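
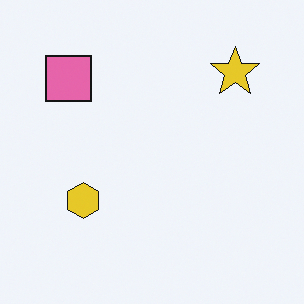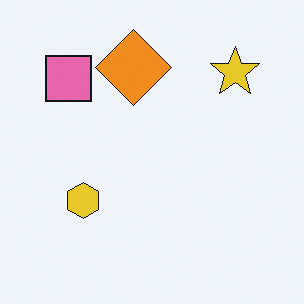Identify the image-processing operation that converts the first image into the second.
Overlaid with an additional orange diamond.

An orange diamond appears in the second image that is absent from the first.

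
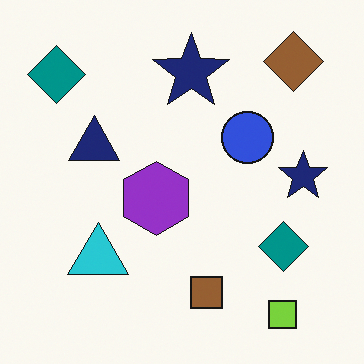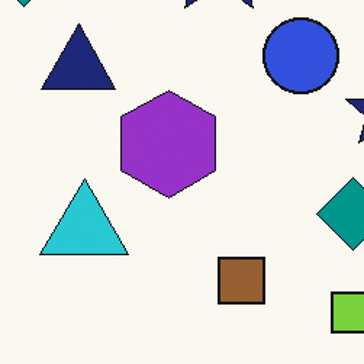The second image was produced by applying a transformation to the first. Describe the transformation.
The transformation is: cropped slightly and scaled back up.

The visible shapes are larger and the field of view is narrower; shapes near the original edges may be partly or wholly outside the frame — a crop-and-rescale.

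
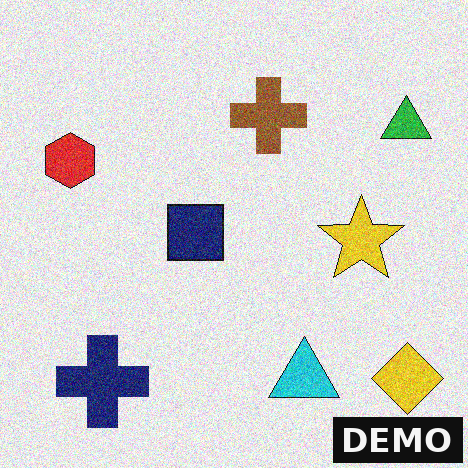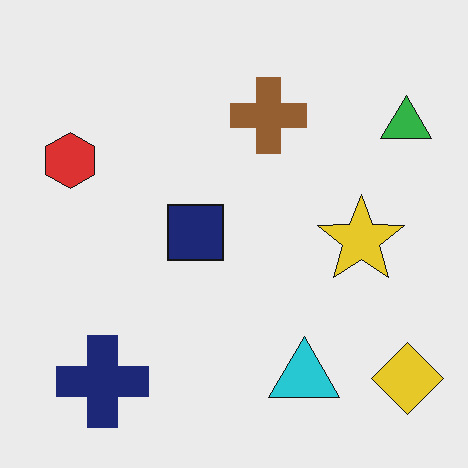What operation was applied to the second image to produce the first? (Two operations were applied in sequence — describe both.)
The transformation is: degraded with visible gaussian noise, then watermarked with the text "DEMO" in the lower-right corner.

Random speckle covers the whole image, including the flat background. A dark label reading "DEMO" appears in the lower-right corner.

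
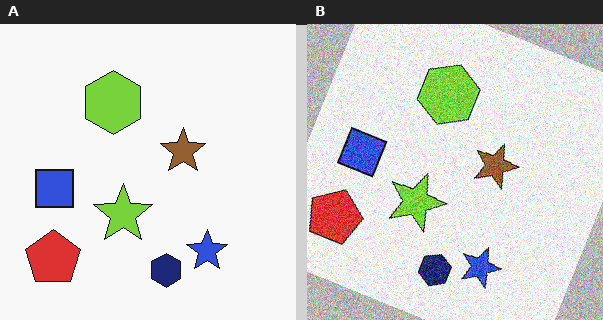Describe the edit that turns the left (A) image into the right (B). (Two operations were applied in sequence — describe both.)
The transformation is: rotated clockwise by a moderate amount, then degraded with a thick layer of grain.

Every shape is tilted by the same angle and the image corners show triangular fill wedges — a whole-image rotation by a non-right angle. Random speckle covers the whole image, including the flat background.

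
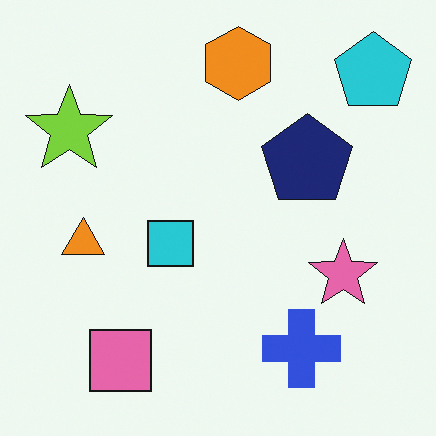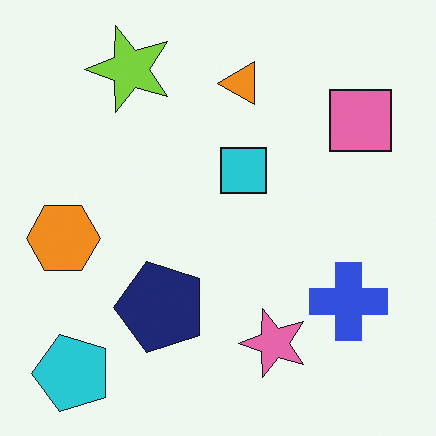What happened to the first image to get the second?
The image was transposed (reflected across the top-left ↔ bottom-right diagonal).

Shapes have swapped their row and column positions — what was in the top-right is now in the bottom-left — a diagonal reflection.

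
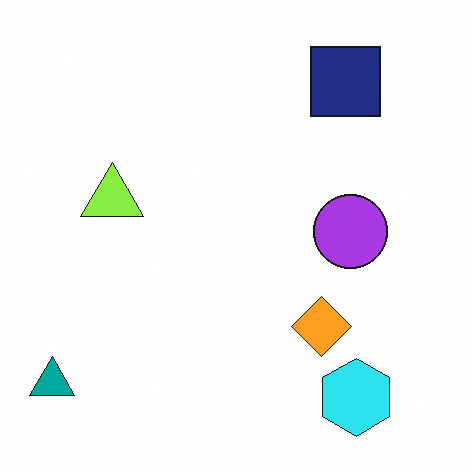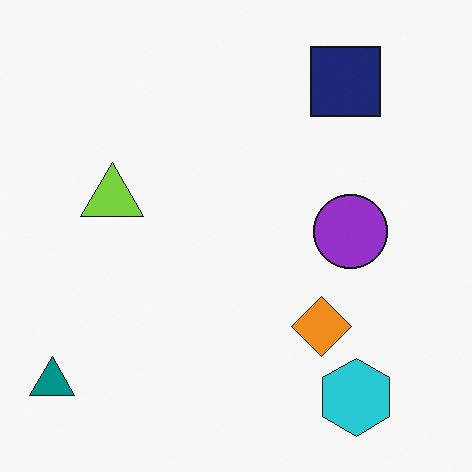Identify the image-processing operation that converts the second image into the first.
Slightly brightened.

Every pixel — background and shapes alike — is uniformly brightened.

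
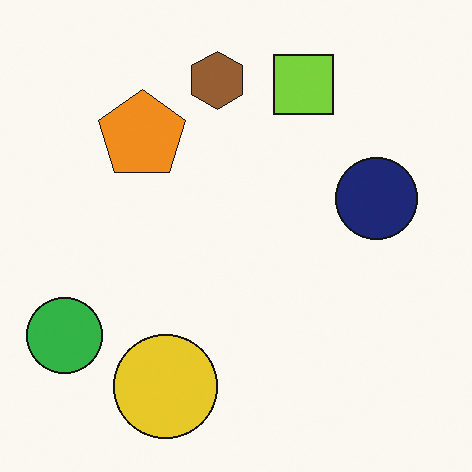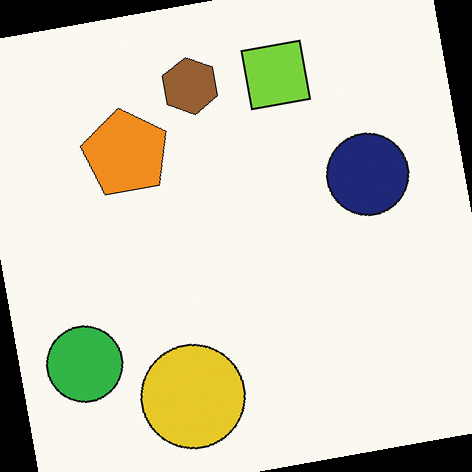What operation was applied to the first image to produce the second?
It was rotated counter-clockwise by a few degrees.

Every shape is tilted by the same angle and the image corners show triangular fill wedges — a whole-image rotation by a non-right angle.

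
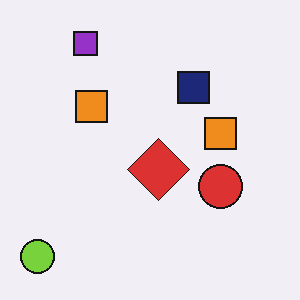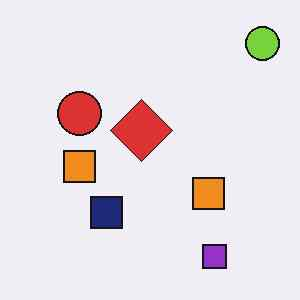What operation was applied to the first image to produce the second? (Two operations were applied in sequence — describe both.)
The image was rotated 180°, then JPEG-compressed with visible artifacts.

The lime circle sits in the bottom-left of the first image and the top-right of the second — consistent with a whole-image 180° rotation. Blocky 8×8 compression artifacts appear around shape edges and the flat background shows ringing — characteristic JPEG degradation.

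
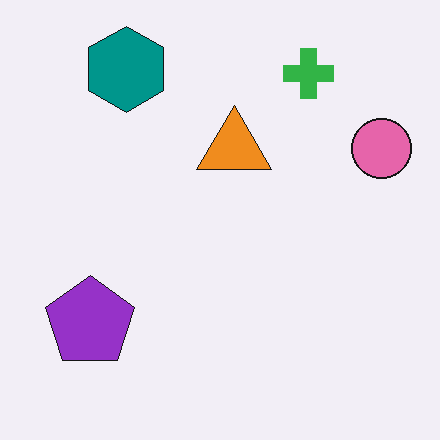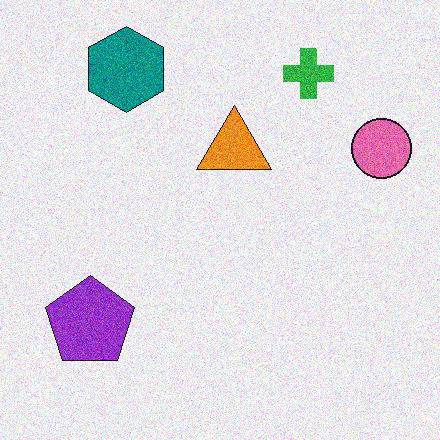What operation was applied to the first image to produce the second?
This is the original image degraded with visible gaussian noise.

Random speckle covers the whole image, including the flat background.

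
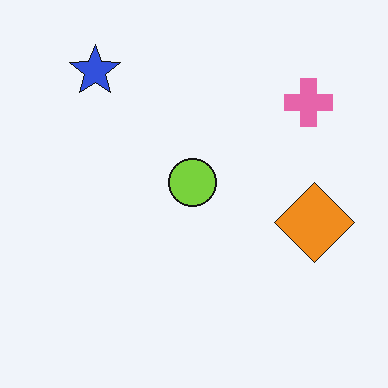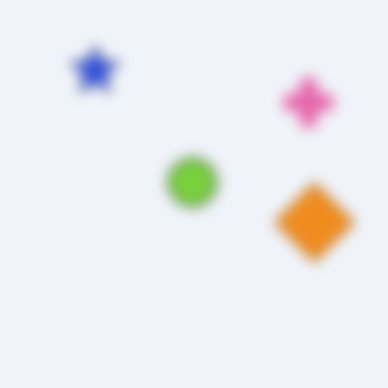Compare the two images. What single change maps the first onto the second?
The transformation is: heavily blurred.

Shape edges and outlines are uniformly softened across the whole image.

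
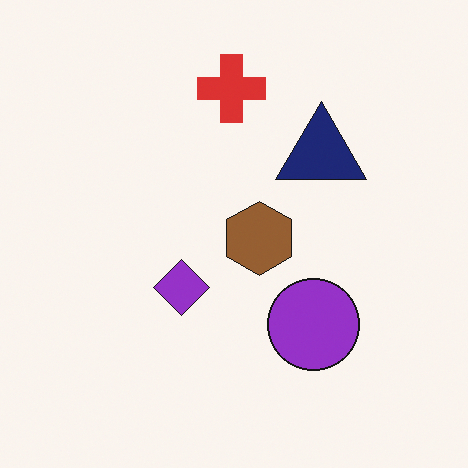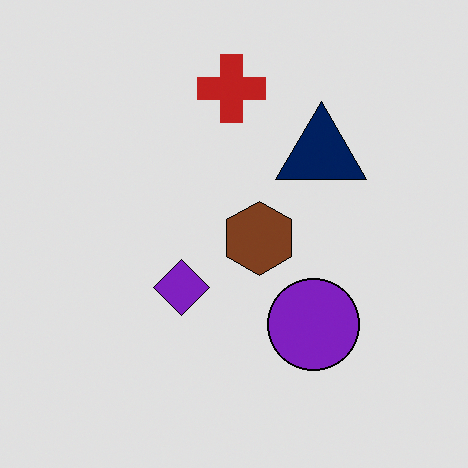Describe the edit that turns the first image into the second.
Moderately posterized.

Each flat color has snapped to a coarser quantized level — most visibly, the near-white background has dropped to a flat grey.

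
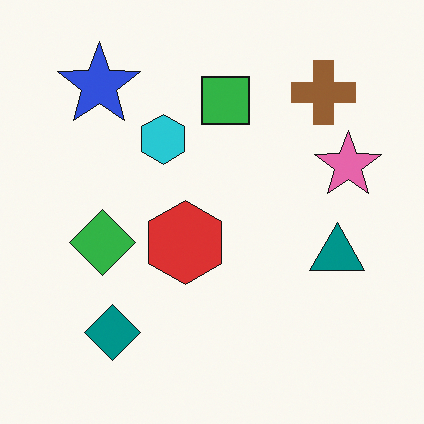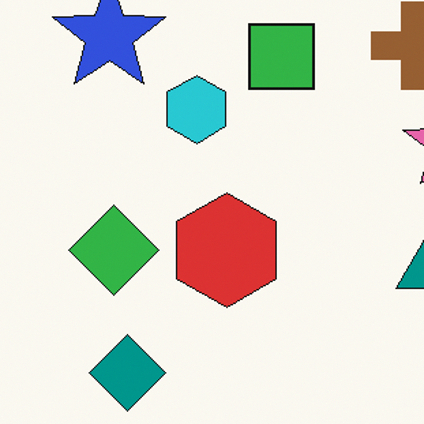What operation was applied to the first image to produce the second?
Cropped slightly and scaled back up.

The visible shapes are larger and the field of view is narrower; shapes near the original edges may be partly or wholly outside the frame — a crop-and-rescale.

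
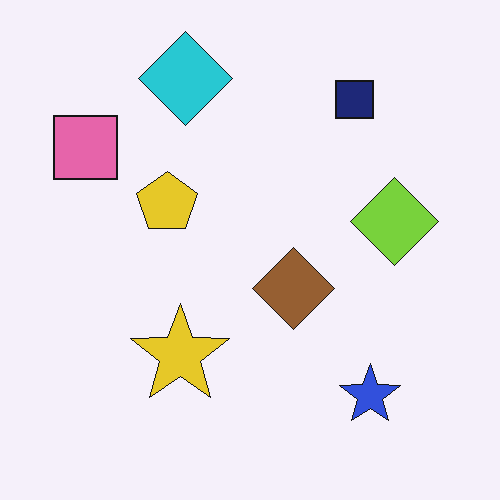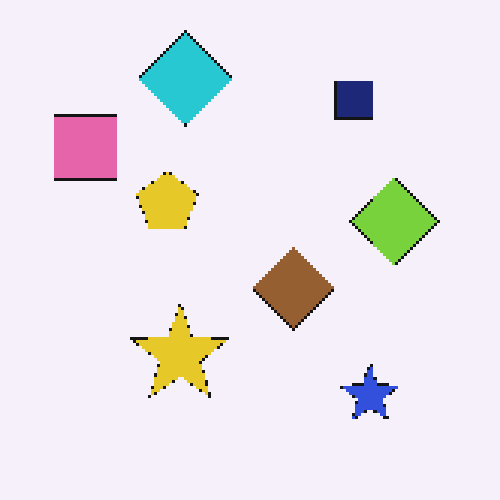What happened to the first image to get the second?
The second image is the first lightly pixelated (a mild mosaic effect).

Shapes are reduced to large square blocks; fine edges and outlines are lost — a downscale-then-upscale (mosaic) effect.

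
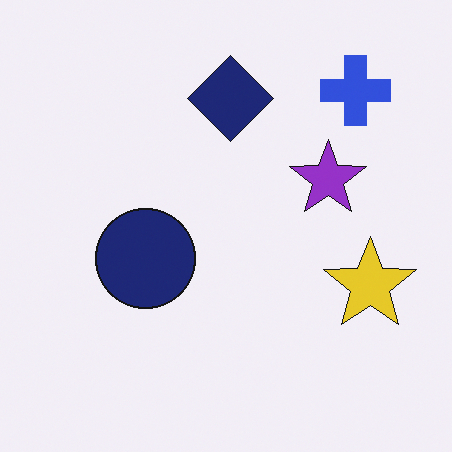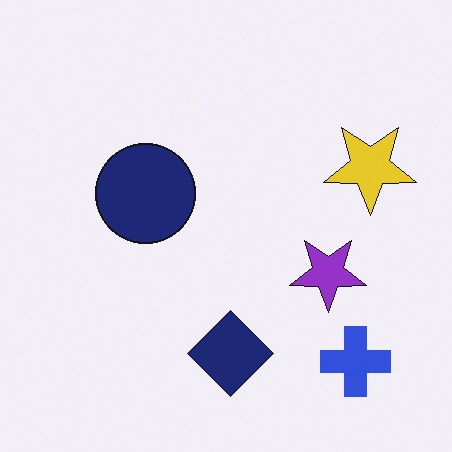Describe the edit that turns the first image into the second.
This is the original image flipped vertically (top ↔ bottom).

The blue cross is in the top-right of the first image and the bottom-right of the second — shapes on opposite sides of the horizontal midline have swapped in a mirror flip.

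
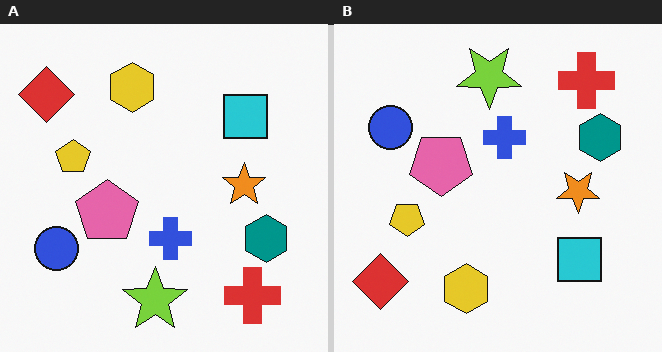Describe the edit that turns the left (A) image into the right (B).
The right (B) image is the left (A) flipped vertically (top ↔ bottom).

The lime star is in the bottom of the left (A) image and the top of the right (B) — shapes on opposite sides of the horizontal midline have swapped in a mirror flip.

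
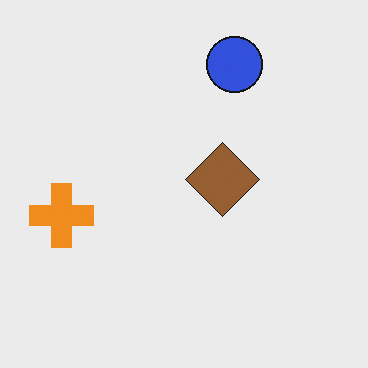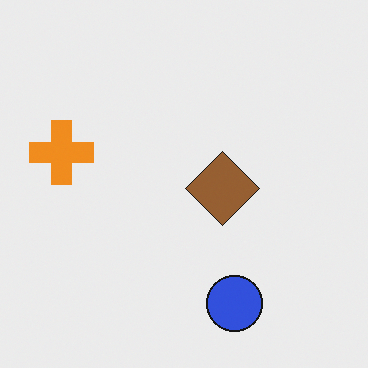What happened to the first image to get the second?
The image was flipped vertically (top ↔ bottom).

The blue circle is in the top of the first image and the bottom of the second — shapes on opposite sides of the horizontal midline have swapped in a mirror flip.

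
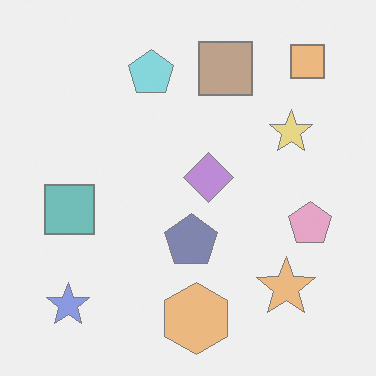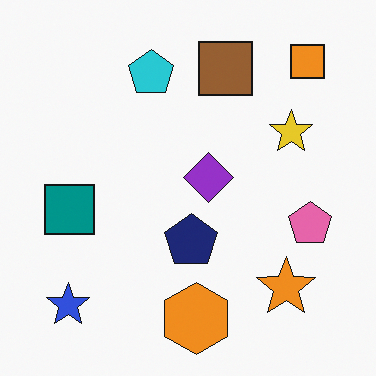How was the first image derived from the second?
It was washed out (contrast reduced).

Tones are pushed toward mid-grey across the whole image — a global contrast change.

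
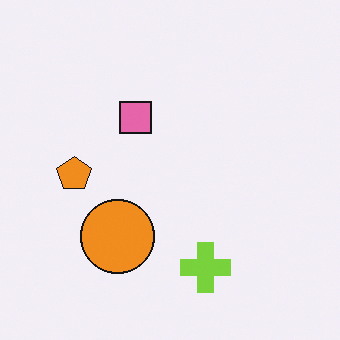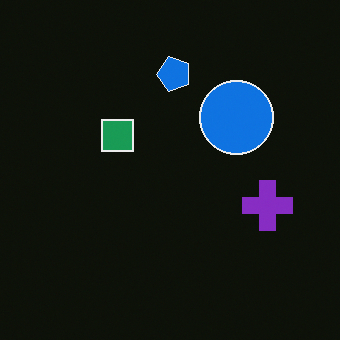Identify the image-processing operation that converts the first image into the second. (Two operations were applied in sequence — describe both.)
The image was color-inverted (negative), then transposed (reflected across the top-left ↔ bottom-right diagonal).

The light background has become dark and every shape's color is its complement — a photographic negative. Shapes have swapped their row and column positions — what was in the top-right is now in the bottom-left — a diagonal reflection.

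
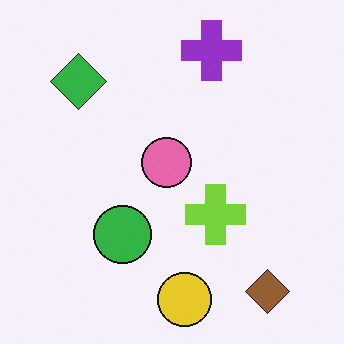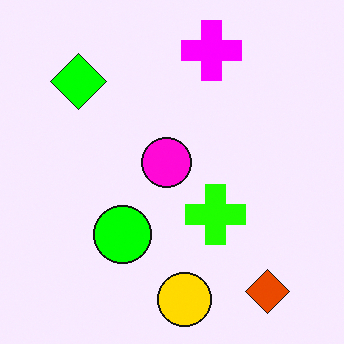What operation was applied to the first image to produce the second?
The transformation is: made much more vivid (saturation change).

All colors are more vivid — a global saturation change.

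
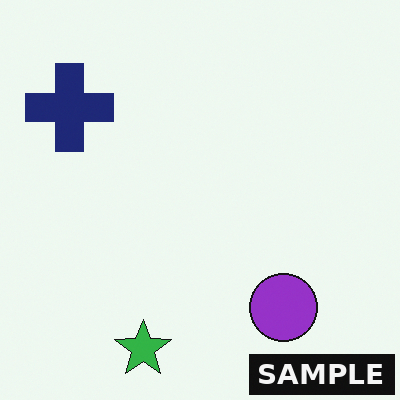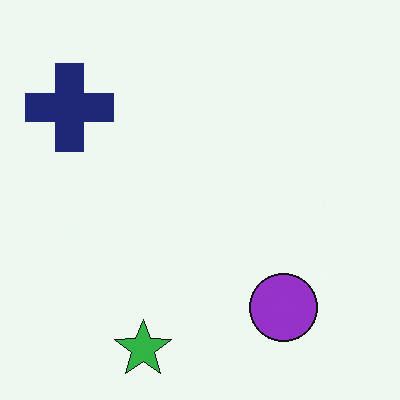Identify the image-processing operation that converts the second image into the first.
It was watermarked with the text "SAMPLE" in the lower-right corner.

A dark label reading "SAMPLE" appears in the lower-right corner.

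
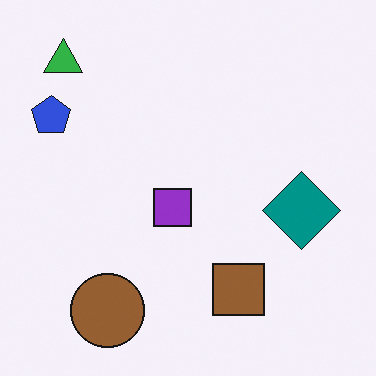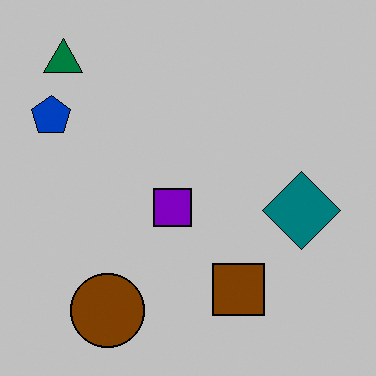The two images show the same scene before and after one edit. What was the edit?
The second image is the first aggressively posterized.

Each flat color has snapped to a coarser quantized level — most visibly, the near-white background has dropped to a flat grey.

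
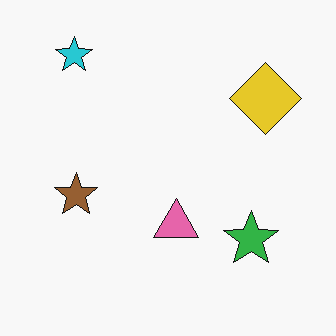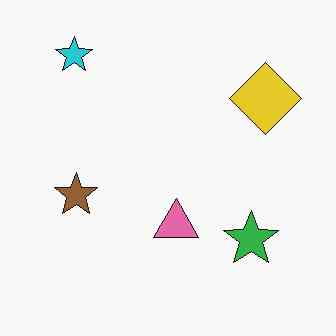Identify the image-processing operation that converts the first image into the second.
The second image is the first JPEG-compressed with visible artifacts.

Blocky 8×8 compression artifacts appear around shape edges and the flat background shows ringing — characteristic JPEG degradation.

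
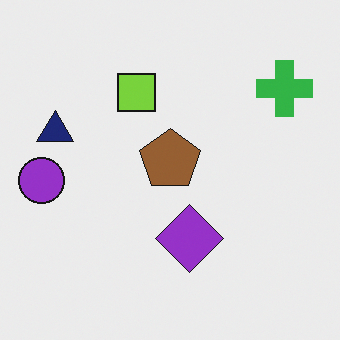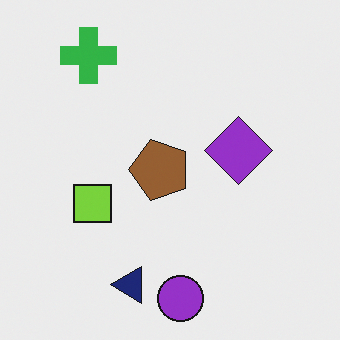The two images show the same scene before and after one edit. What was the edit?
This is the original image rotated 90° counter-clockwise.

The green cross sits in the top-right of the first image and the top-left of the second — consistent with a whole-image 90° counter-clockwise rotation.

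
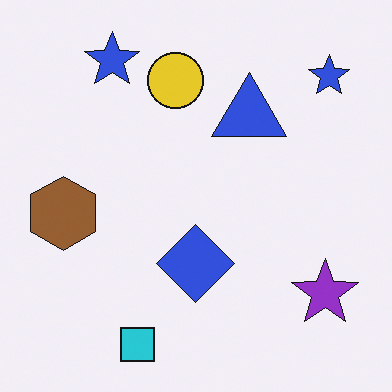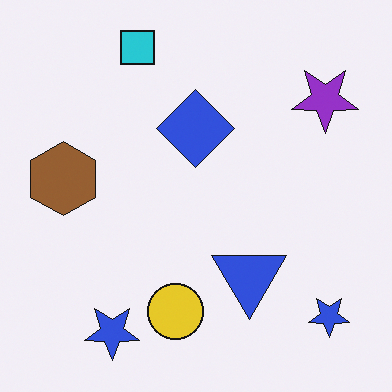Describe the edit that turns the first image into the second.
Flipped vertically (top ↔ bottom).

The cyan square is in the bottom of the first image and the top of the second — shapes on opposite sides of the horizontal midline have swapped in a mirror flip.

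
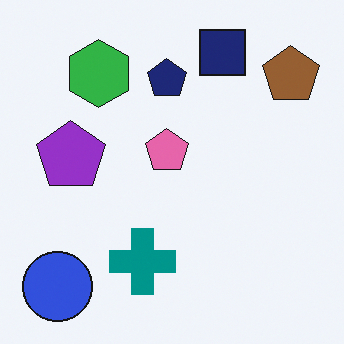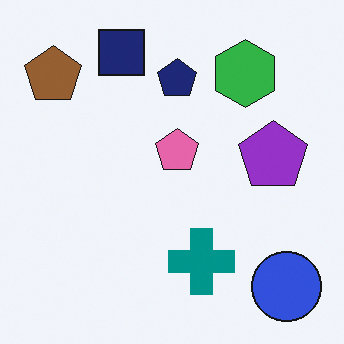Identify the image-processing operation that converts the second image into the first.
Flipped horizontally (left ↔ right).

The brown pentagon is in the top-left of the second image and the top-right of the first — shapes on opposite sides of the vertical midline have swapped in a mirror flip.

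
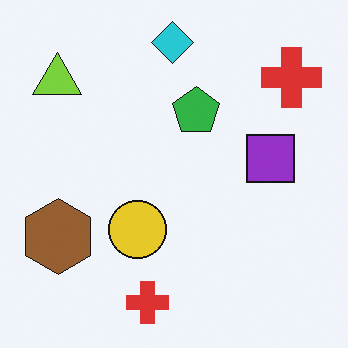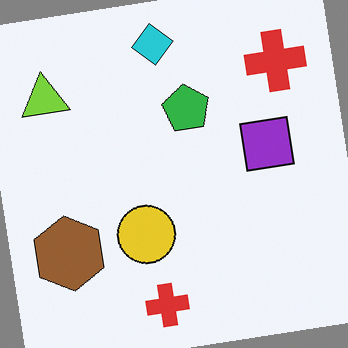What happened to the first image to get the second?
The transformation is: rotated counter-clockwise by a slight angle.

Every shape is tilted by the same angle and the image corners show triangular fill wedges — a whole-image rotation by a non-right angle.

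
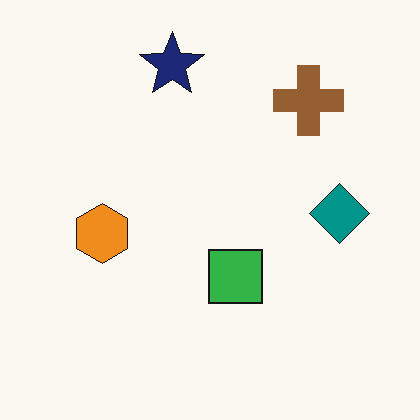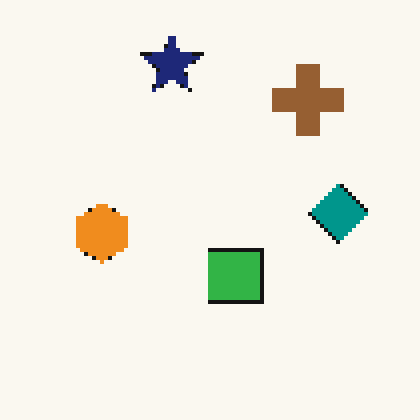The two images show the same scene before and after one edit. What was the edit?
It was mildly pixelated.

Shapes are reduced to large square blocks; fine edges and outlines are lost — a downscale-then-upscale (mosaic) effect.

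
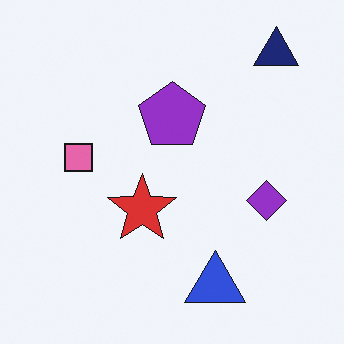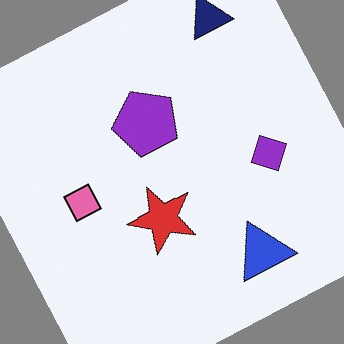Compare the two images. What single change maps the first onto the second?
The transformation is: rotated counter-clockwise by a clearly visible amount.

Every shape is tilted by the same angle and the image corners show triangular fill wedges — a whole-image rotation by a non-right angle.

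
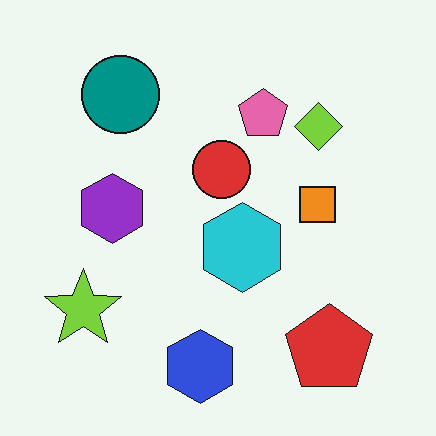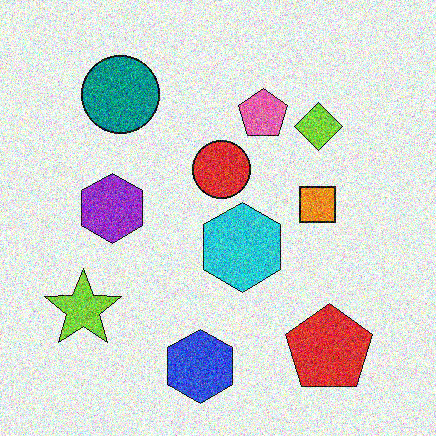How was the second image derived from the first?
Degraded with heavy additive noise.

Random speckle covers the whole image, including the flat background.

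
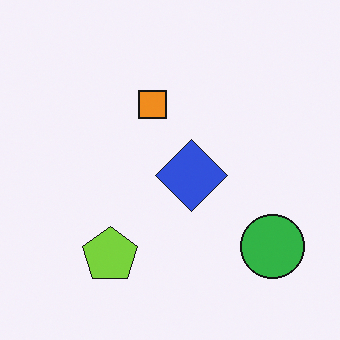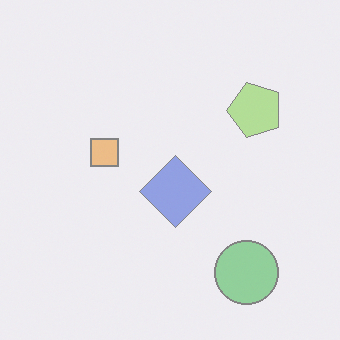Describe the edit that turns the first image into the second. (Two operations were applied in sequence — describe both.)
Transposed (reflected across the top-left ↔ bottom-right diagonal), then given much lower contrast.

Shapes have swapped their row and column positions — what was in the top-right is now in the bottom-left — a diagonal reflection. Tones are pushed toward mid-grey across the whole image — a global contrast change.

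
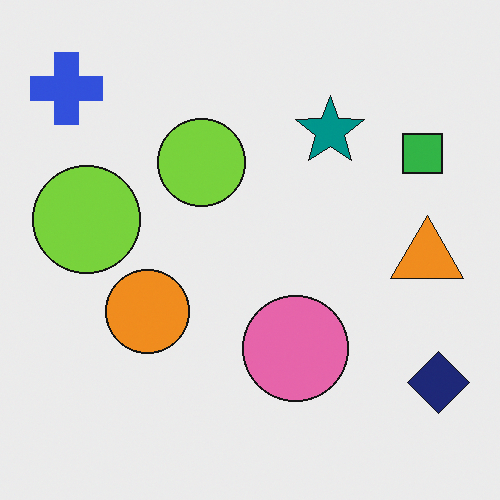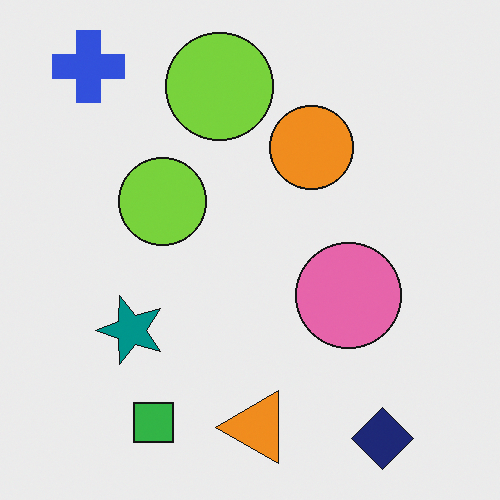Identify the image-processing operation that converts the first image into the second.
The second image is the first transposed (reflected across the top-left ↔ bottom-right diagonal).

Shapes have swapped their row and column positions — what was in the top-right is now in the bottom-left — a diagonal reflection.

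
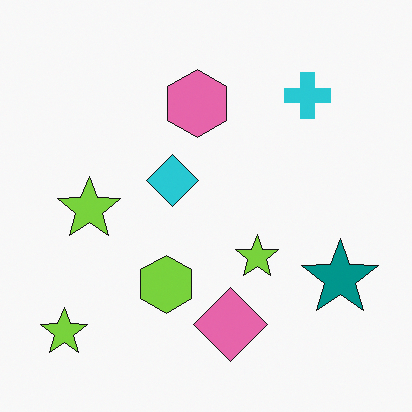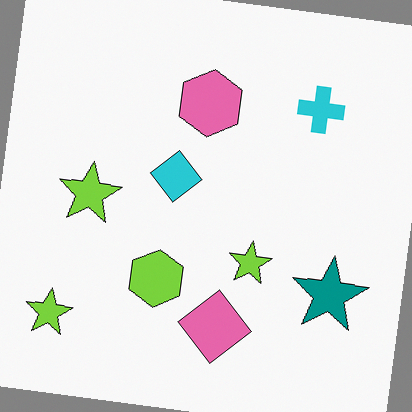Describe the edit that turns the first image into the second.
Rotated clockwise by a slight angle.

Every shape is tilted by the same angle and the image corners show triangular fill wedges — a whole-image rotation by a non-right angle.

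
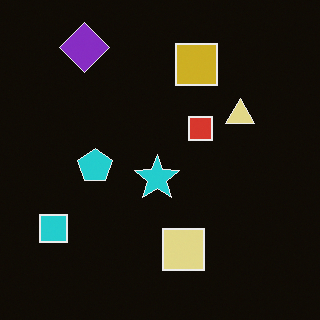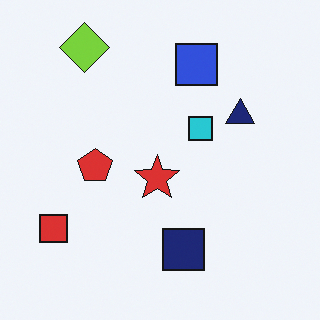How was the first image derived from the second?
The image was color-inverted (negative).

The light background has become dark and every shape's color is its complement — a photographic negative.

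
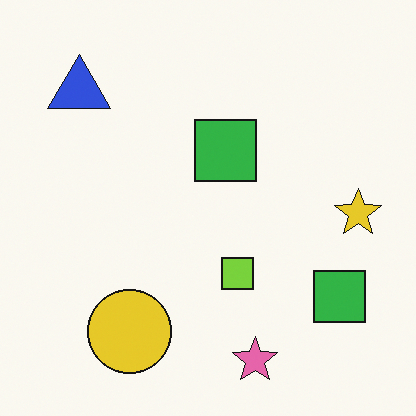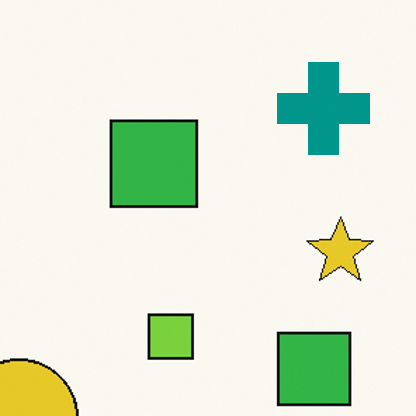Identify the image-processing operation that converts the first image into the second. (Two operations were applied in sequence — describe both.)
Cropped to a modestly smaller region and rescaled, then overlaid with an additional teal cross.

The visible shapes are larger and the field of view is narrower; shapes near the original edges may be partly or wholly outside the frame — a crop-and-rescale. A teal cross appears in the second image that is absent from the first.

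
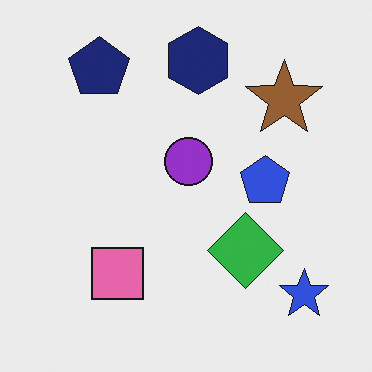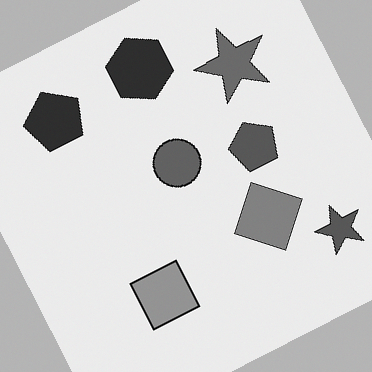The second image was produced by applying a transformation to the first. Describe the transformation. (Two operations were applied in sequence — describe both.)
It was rotated counter-clockwise by a clearly visible amount, then converted to grayscale.

Every shape is tilted by the same angle and the image corners show triangular fill wedges — a whole-image rotation by a non-right angle. All color is removed — every shape is now a shade of grey.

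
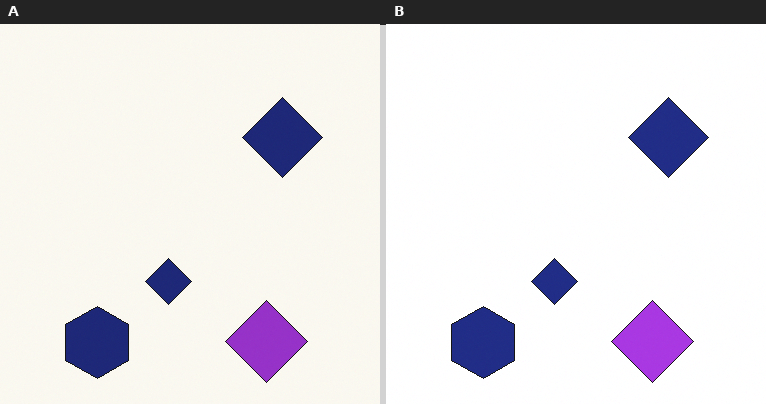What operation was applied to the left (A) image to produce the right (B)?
The image was slightly brightened.

Every pixel — background and shapes alike — is uniformly brightened.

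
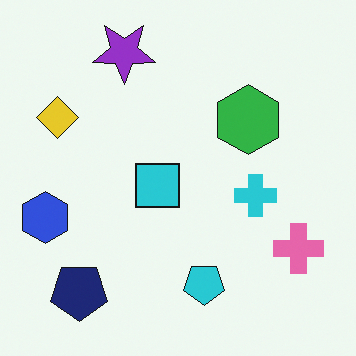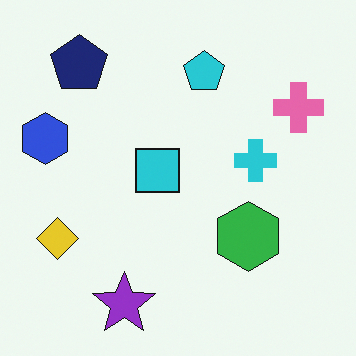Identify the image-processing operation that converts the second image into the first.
The transformation is: flipped vertically (top ↔ bottom).

The purple star is in the bottom of the second image and the top of the first — shapes on opposite sides of the horizontal midline have swapped in a mirror flip.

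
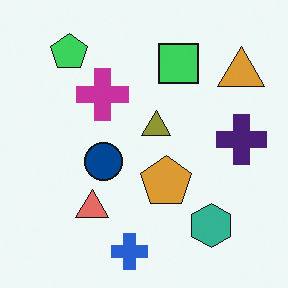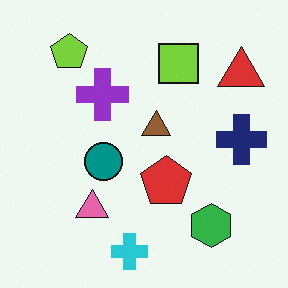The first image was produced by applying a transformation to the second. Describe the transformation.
The image was hue-shifted slightly.

Every shape's color has rotated by the same amount around the hue wheel — a uniform hue shift.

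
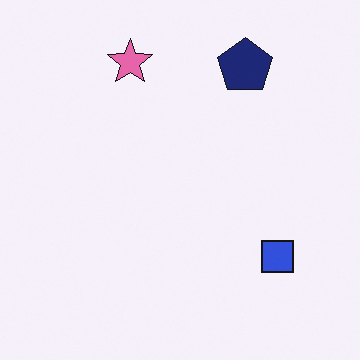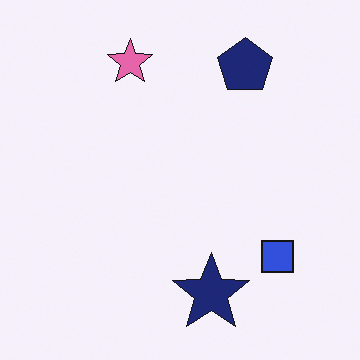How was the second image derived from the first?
Overlaid with an additional navy star.

A navy star appears in the second image that is absent from the first.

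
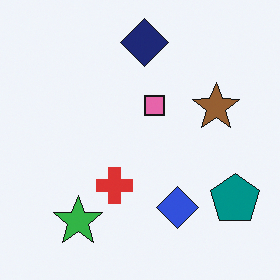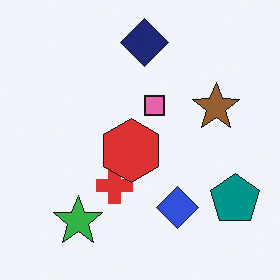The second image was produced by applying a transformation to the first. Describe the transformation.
It was overlaid with an additional red hexagon.

A red hexagon appears in the second image that is absent from the first.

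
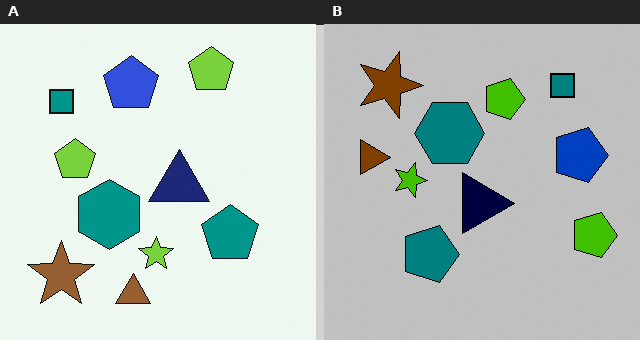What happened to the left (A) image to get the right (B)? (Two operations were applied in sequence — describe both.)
The image was aggressively posterized, then rotated 90° clockwise.

Each flat color has snapped to a coarser quantized level — most visibly, the near-white background has dropped to a flat grey. The brown star sits in the bottom-left of the left (A) image and the top-left of the right (B) — consistent with a whole-image 90° clockwise rotation.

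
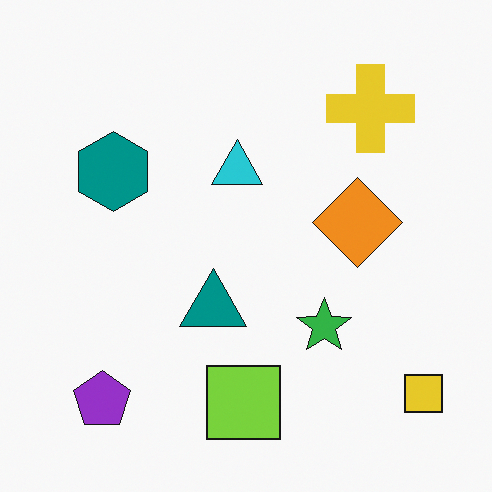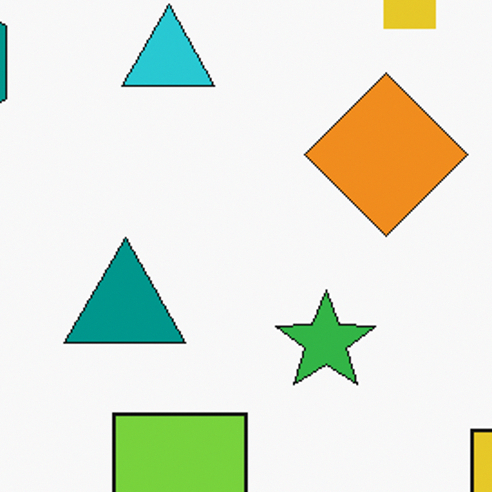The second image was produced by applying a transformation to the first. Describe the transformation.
The transformation is: cropped tightly and scaled back up.

The visible shapes are larger and the field of view is narrower; shapes near the original edges may be partly or wholly outside the frame — a crop-and-rescale.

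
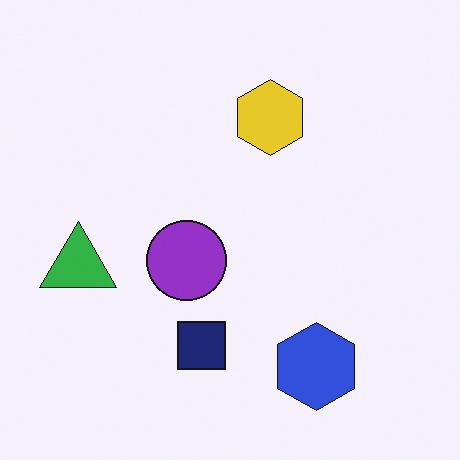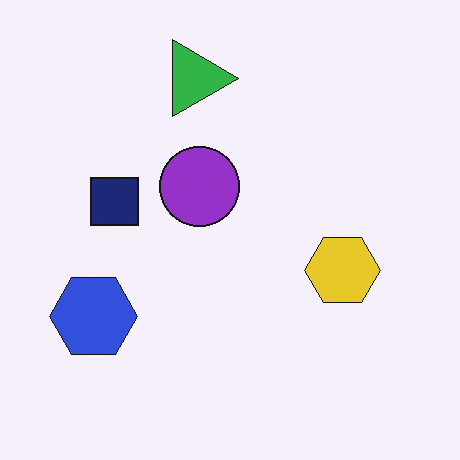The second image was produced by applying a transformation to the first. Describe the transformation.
Rotated 90° clockwise.

The blue hexagon sits in the bottom-right of the first image and the bottom-left of the second — consistent with a whole-image 90° clockwise rotation.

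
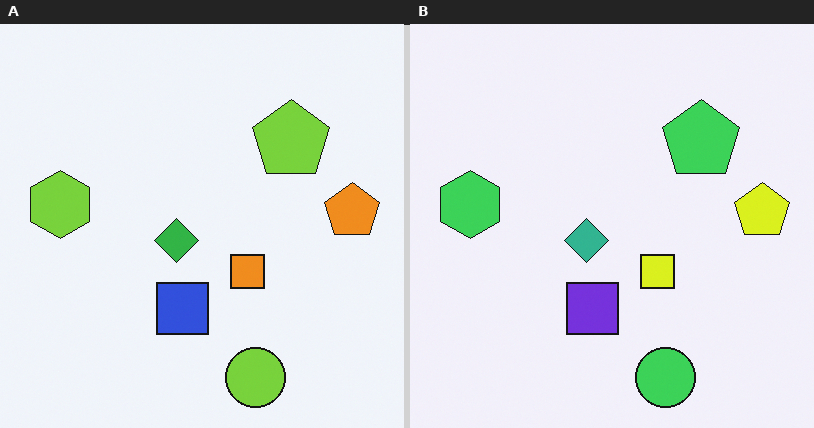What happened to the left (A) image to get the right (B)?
It was hue-shifted slightly.

Every shape's color has rotated by the same amount around the hue wheel — a uniform hue shift.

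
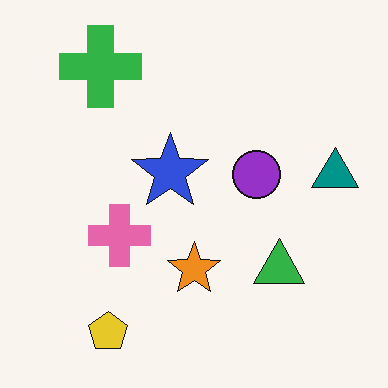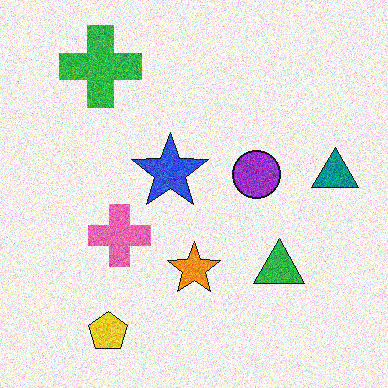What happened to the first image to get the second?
The image was degraded with moderate additive noise.

Random speckle covers the whole image, including the flat background.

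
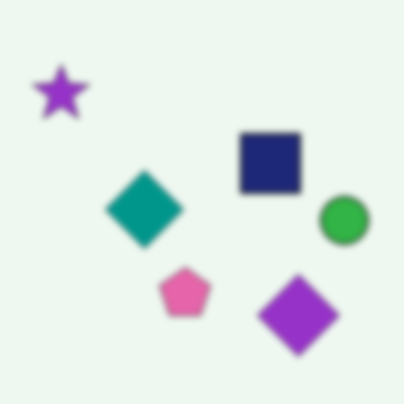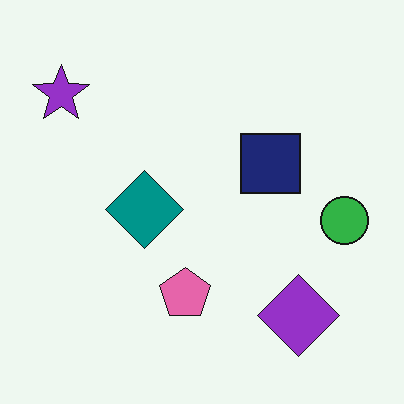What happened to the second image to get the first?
It was moderately blurred.

Shape edges and outlines are uniformly softened across the whole image.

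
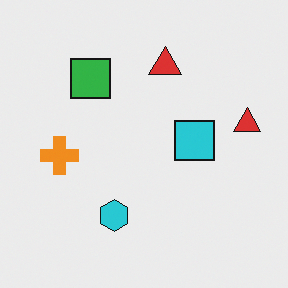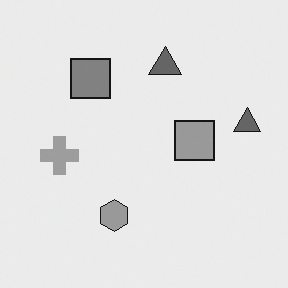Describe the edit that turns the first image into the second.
This is the original image converted to grayscale.

All color is removed — every shape is now a shade of grey.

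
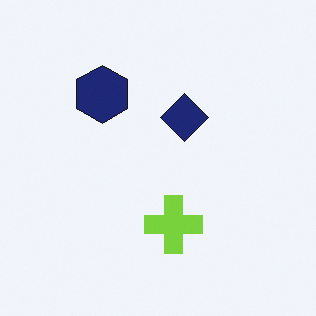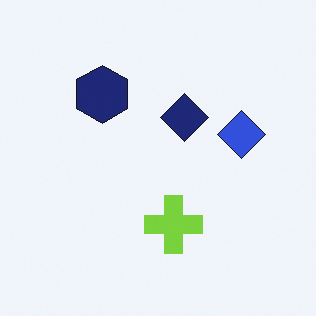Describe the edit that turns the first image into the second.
The second image is the first overlaid with an additional blue diamond.

A blue diamond appears in the second image that is absent from the first.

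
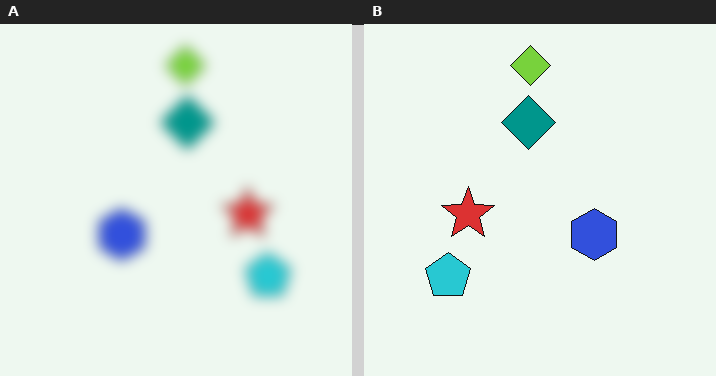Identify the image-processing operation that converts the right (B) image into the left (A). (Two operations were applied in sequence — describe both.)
This is the original image flipped horizontally (left ↔ right), then heavily blurred.

The cyan pentagon is in the bottom-left of the right (B) image and the bottom-right of the left (A) — shapes on opposite sides of the vertical midline have swapped in a mirror flip. Shape edges and outlines are uniformly softened across the whole image.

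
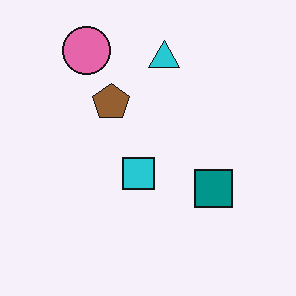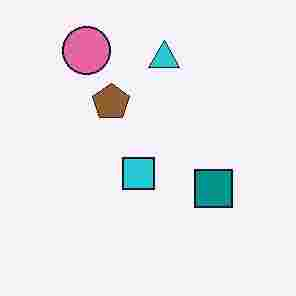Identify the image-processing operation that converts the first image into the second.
The image was degraded with heavy JPEG compression.

Blocky 8×8 compression artifacts appear around shape edges and the flat background shows ringing — characteristic JPEG degradation.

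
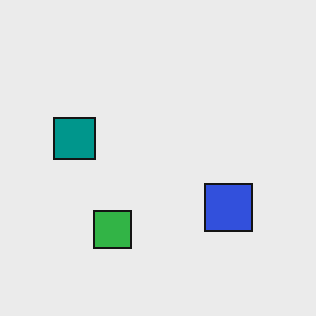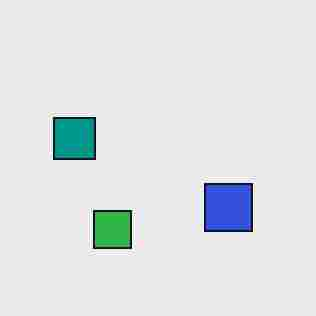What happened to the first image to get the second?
This is the original image degraded with heavy JPEG compression.

Blocky 8×8 compression artifacts appear around shape edges and the flat background shows ringing — characteristic JPEG degradation.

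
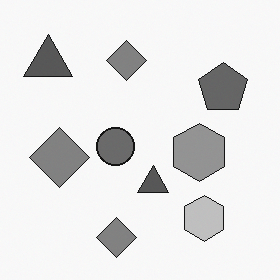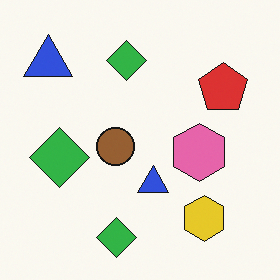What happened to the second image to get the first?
The transformation is: converted to grayscale.

All color is removed — every shape is now a shade of grey.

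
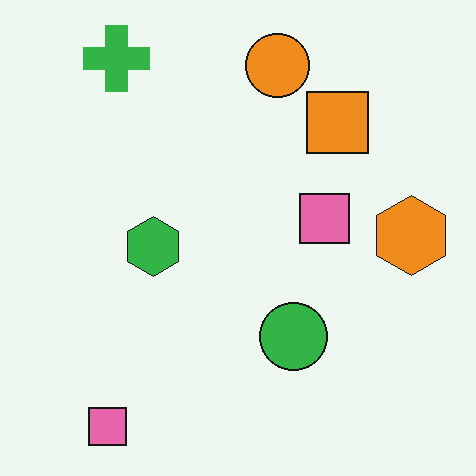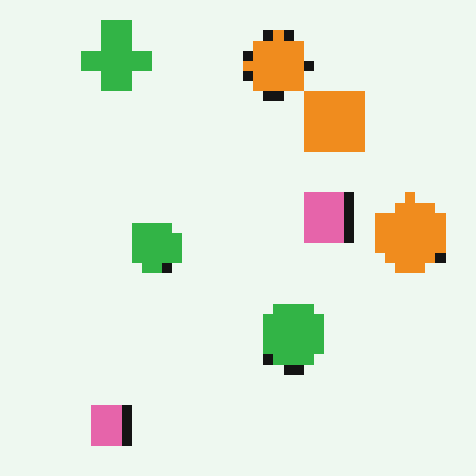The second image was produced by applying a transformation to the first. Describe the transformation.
It was coarsely pixelated.

Shapes are reduced to large square blocks; fine edges and outlines are lost — a downscale-then-upscale (mosaic) effect.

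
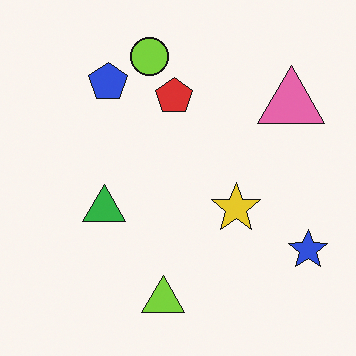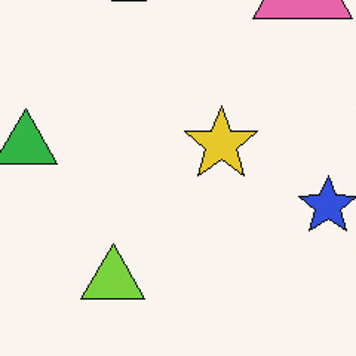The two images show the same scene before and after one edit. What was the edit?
The image was cropped slightly and scaled back up.

The visible shapes are larger and the field of view is narrower; shapes near the original edges may be partly or wholly outside the frame — a crop-and-rescale.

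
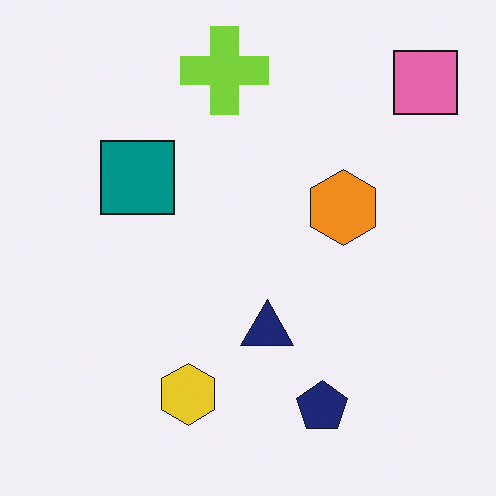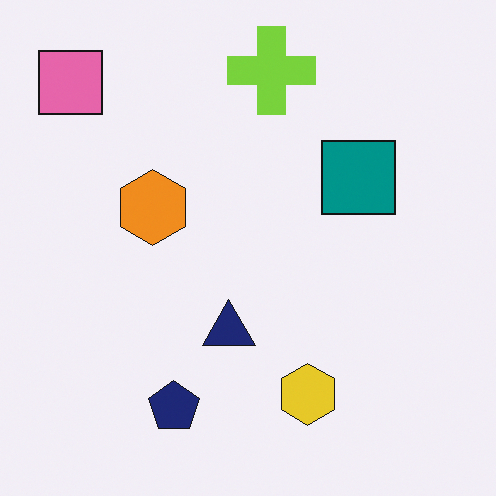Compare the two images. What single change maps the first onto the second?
The transformation is: flipped horizontally (left ↔ right).

The pink square is in the top-right of the first image and the top-left of the second — shapes on opposite sides of the vertical midline have swapped in a mirror flip.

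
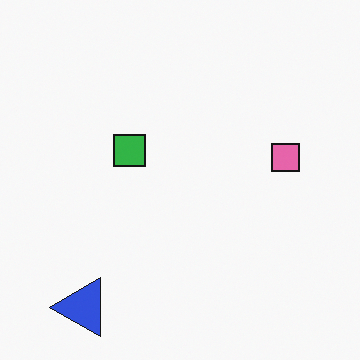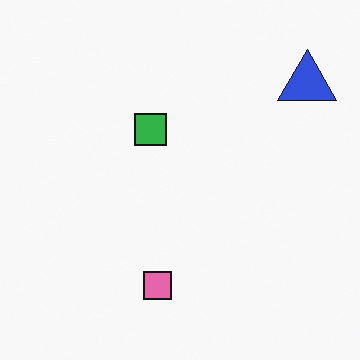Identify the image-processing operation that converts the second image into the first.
The first image is the second transposed (reflected across the top-left ↔ bottom-right diagonal).

Shapes have swapped their row and column positions — what was in the top-right is now in the bottom-left — a diagonal reflection.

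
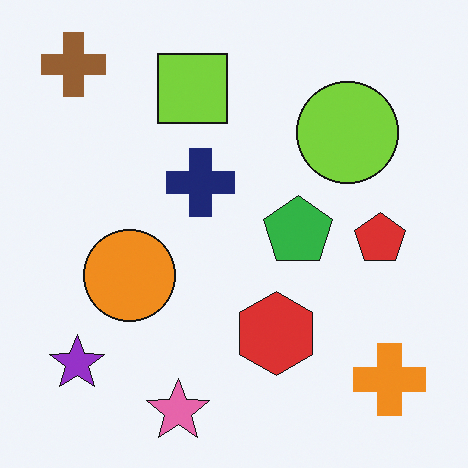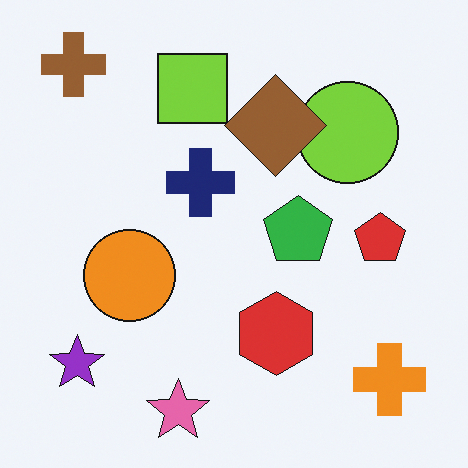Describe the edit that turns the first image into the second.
The image was overlaid with an additional brown diamond.

A brown diamond appears in the second image that is absent from the first.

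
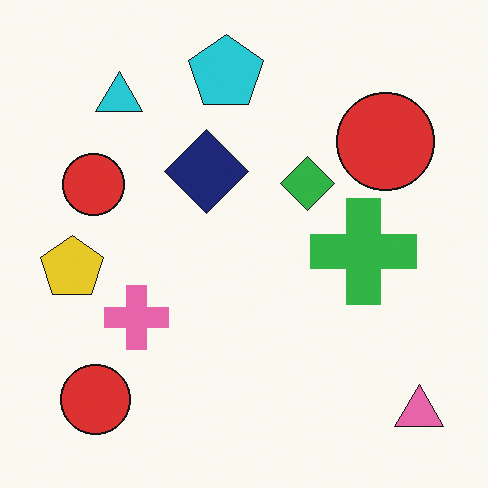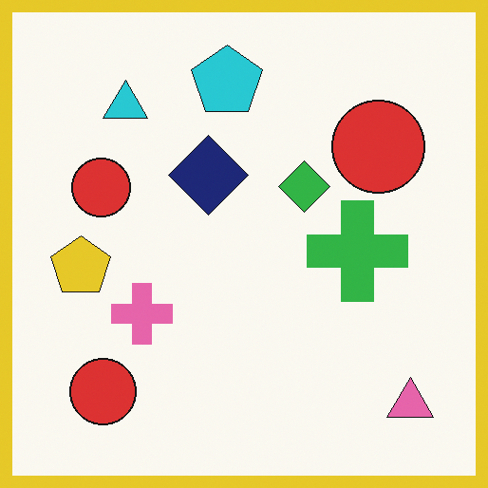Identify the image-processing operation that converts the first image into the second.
This is the original image framed with a yellow border.

A solid yellow frame runs around the edge of the second image, with the content slightly shrunk inside it.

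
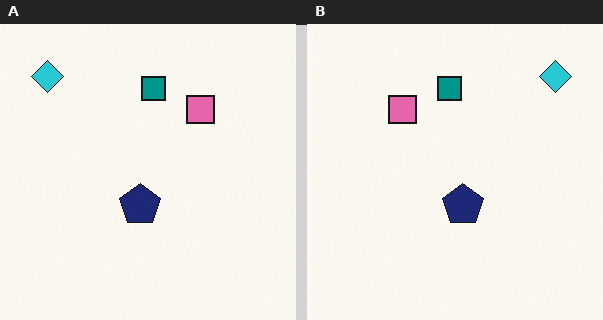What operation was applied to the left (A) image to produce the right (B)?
The image was flipped horizontally (left ↔ right).

The cyan diamond is in the top-left of the left (A) image and the top-right of the right (B) — shapes on opposite sides of the vertical midline have swapped in a mirror flip.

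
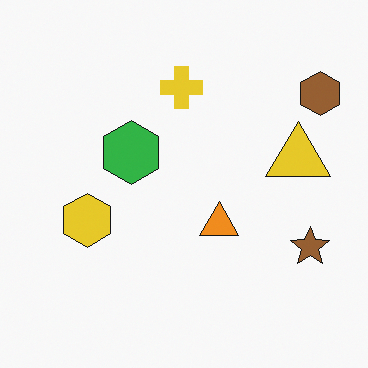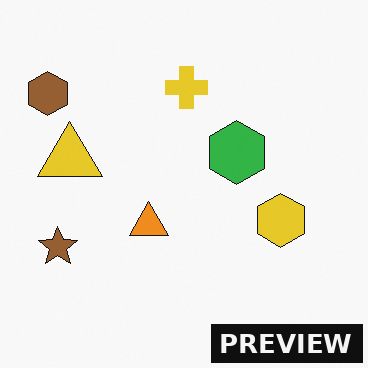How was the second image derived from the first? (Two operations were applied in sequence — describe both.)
It was flipped horizontally (left ↔ right), then watermarked with the text "PREVIEW" in the lower-right corner.

The brown hexagon is in the top-right of the first image and the top-left of the second — shapes on opposite sides of the vertical midline have swapped in a mirror flip. A dark label reading "PREVIEW" appears in the lower-right corner.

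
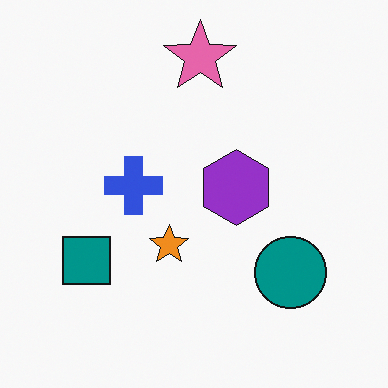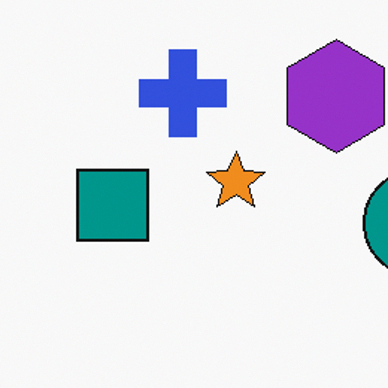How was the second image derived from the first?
The second image is the first cropped to a modestly smaller region and rescaled.

The visible shapes are larger and the field of view is narrower; shapes near the original edges may be partly or wholly outside the frame — a crop-and-rescale.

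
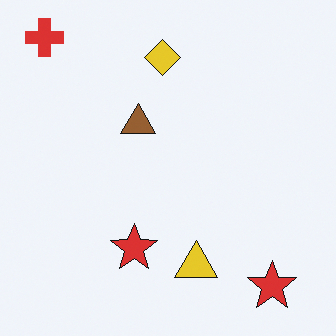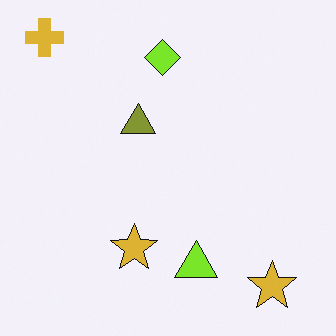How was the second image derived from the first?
The transformation is: hue-shifted by a small amount.

Every shape's color has rotated by the same amount around the hue wheel — a uniform hue shift.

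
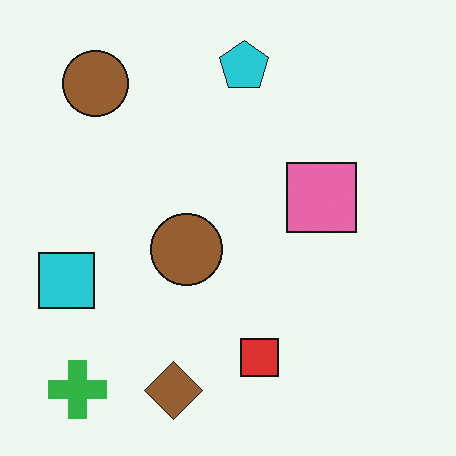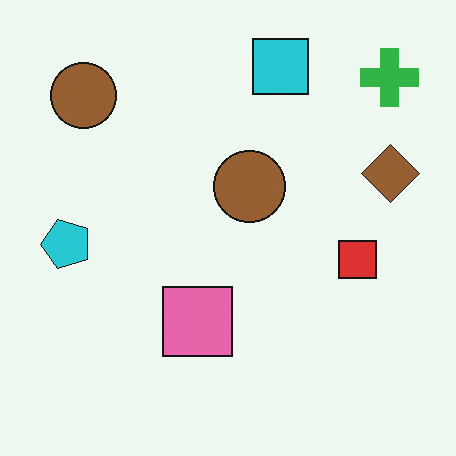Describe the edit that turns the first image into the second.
The image was transposed (reflected across the top-left ↔ bottom-right diagonal).

Shapes have swapped their row and column positions — what was in the top-right is now in the bottom-left — a diagonal reflection.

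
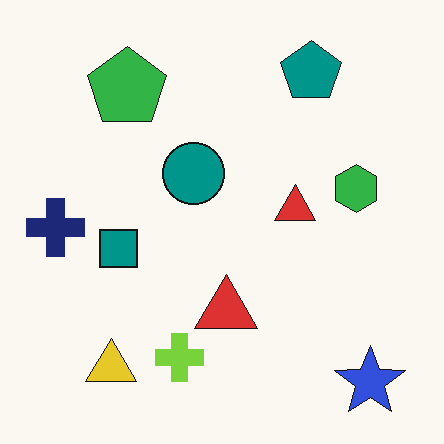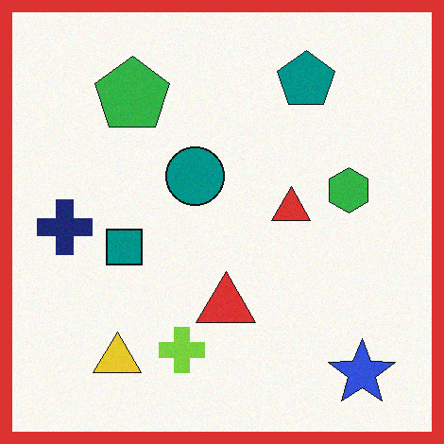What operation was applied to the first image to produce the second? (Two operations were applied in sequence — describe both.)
Degraded with a light layer of grain, then framed with a red border.

Random speckle covers the whole image, including the flat background. A solid red frame runs around the edge of the second image, with the content slightly shrunk inside it.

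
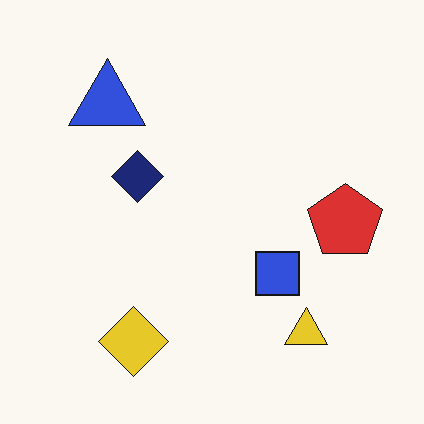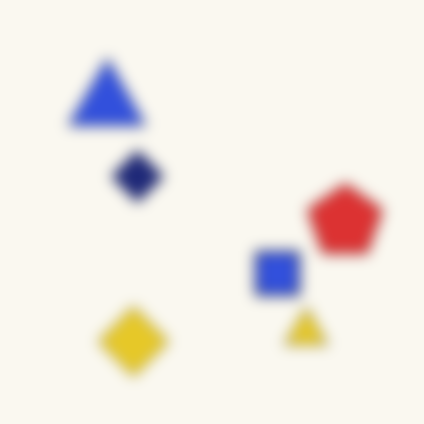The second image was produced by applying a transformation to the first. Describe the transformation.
The image was strongly gaussian-blurred.

Shape edges and outlines are uniformly softened across the whole image.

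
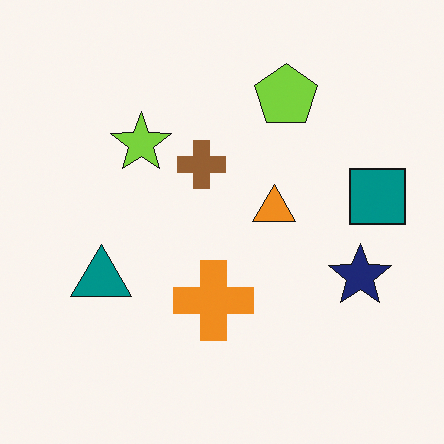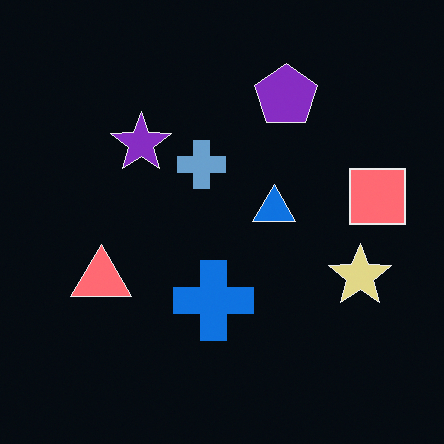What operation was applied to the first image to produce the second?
This is the original image color-inverted (negative).

The light background has become dark and every shape's color is its complement — a photographic negative.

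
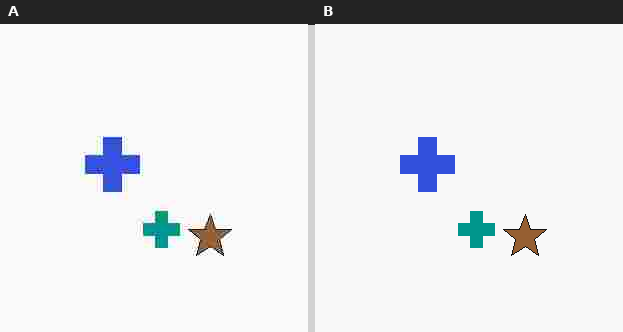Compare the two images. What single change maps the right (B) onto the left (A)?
The left (A) image is the right (B) heavily JPEG-compressed with obvious blocking artifacts.

Blocky 8×8 compression artifacts appear around shape edges and the flat background shows ringing — characteristic JPEG degradation.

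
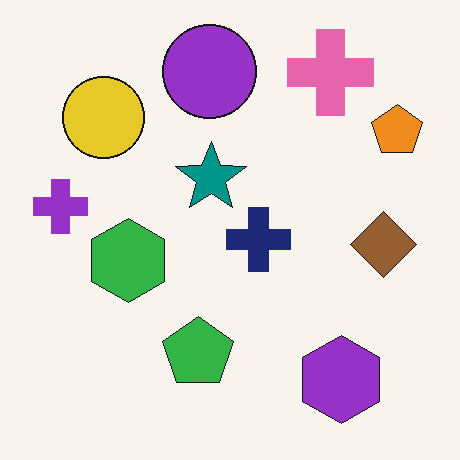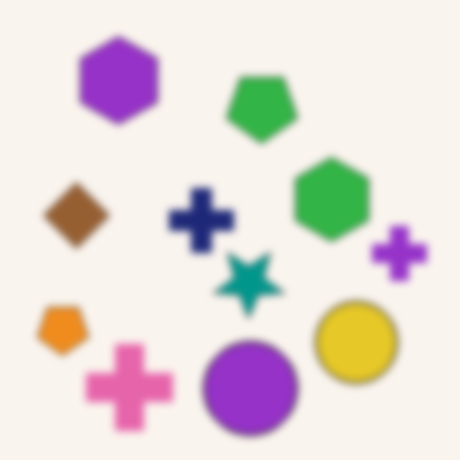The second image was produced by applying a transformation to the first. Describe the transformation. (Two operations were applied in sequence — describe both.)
The transformation is: rotated 180°, then moderately blurred.

The orange pentagon sits in the top-right of the first image and the bottom-left of the second — consistent with a whole-image 180° rotation. Shape edges and outlines are uniformly softened across the whole image.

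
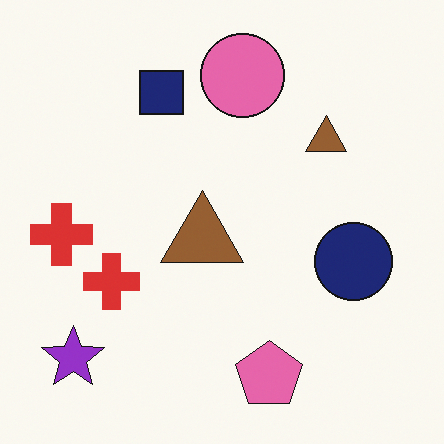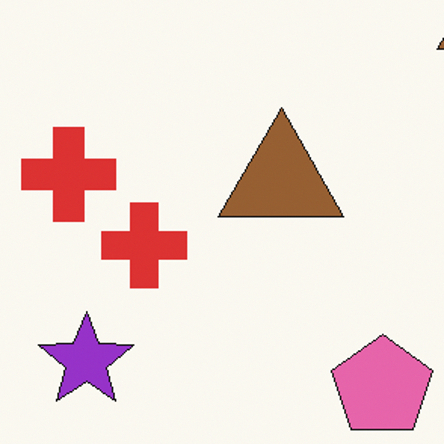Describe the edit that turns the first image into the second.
This is the original image cropped to a modestly smaller region and rescaled.

The visible shapes are larger and the field of view is narrower; shapes near the original edges may be partly or wholly outside the frame — a crop-and-rescale.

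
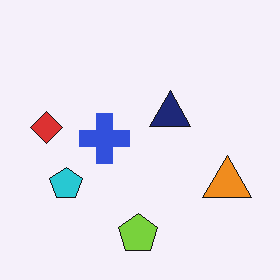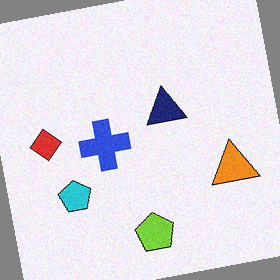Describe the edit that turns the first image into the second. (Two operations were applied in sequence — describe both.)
Degraded with subtle gaussian noise, then rotated counter-clockwise by a slight angle.

Random speckle covers the whole image, including the flat background. Every shape is tilted by the same angle and the image corners show triangular fill wedges — a whole-image rotation by a non-right angle.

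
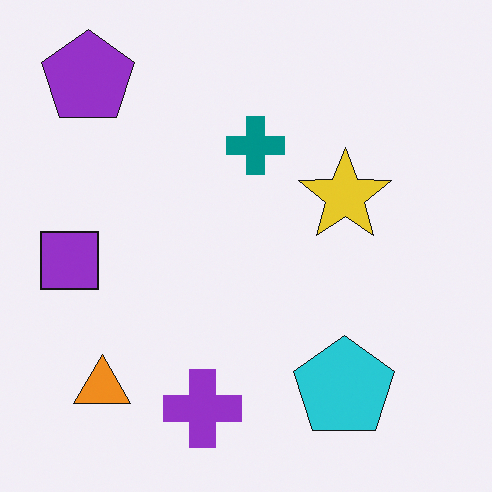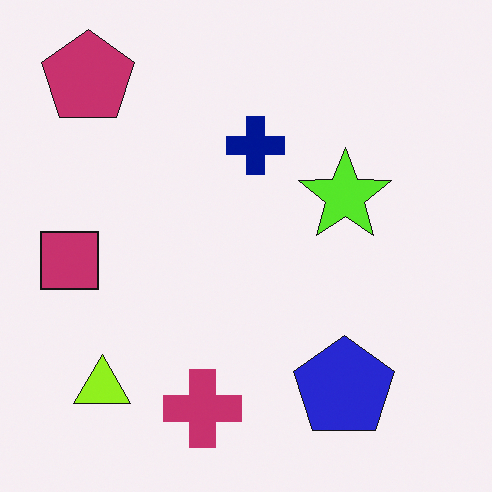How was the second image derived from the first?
This is the original image hue-shifted by a small amount.

Every shape's color has rotated by the same amount around the hue wheel — a uniform hue shift.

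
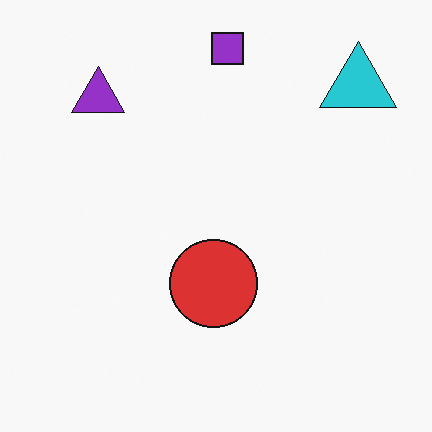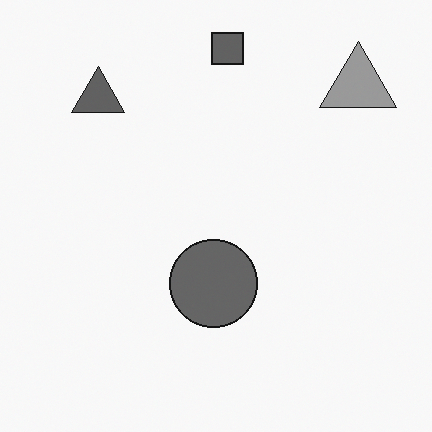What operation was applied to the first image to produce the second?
The image was converted to grayscale.

All color is removed — every shape is now a shade of grey.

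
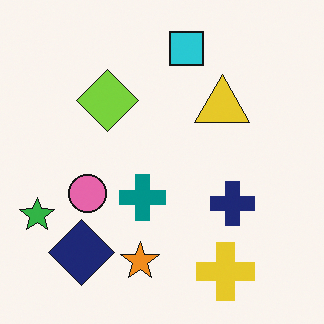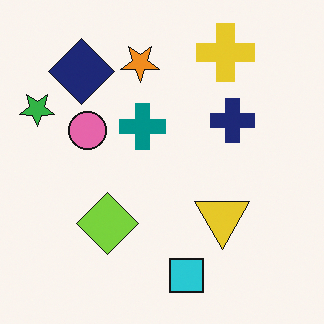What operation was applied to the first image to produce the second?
The transformation is: flipped vertically (top ↔ bottom).

The cyan square is in the top of the first image and the bottom of the second — shapes on opposite sides of the horizontal midline have swapped in a mirror flip.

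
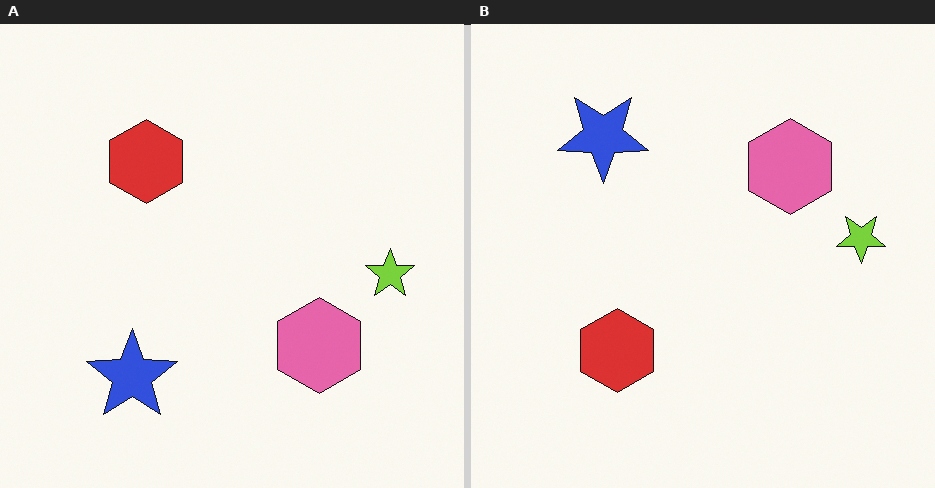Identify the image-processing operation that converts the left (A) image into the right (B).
The image was flipped vertically (top ↔ bottom).

The blue star is in the bottom-left of the left (A) image and the top-left of the right (B) — shapes on opposite sides of the horizontal midline have swapped in a mirror flip.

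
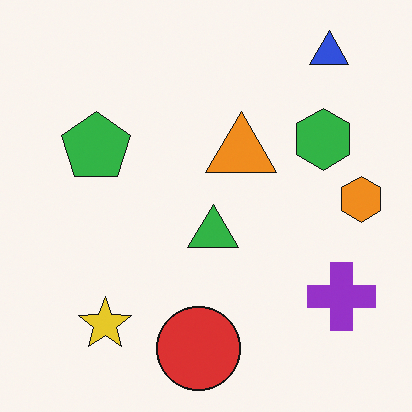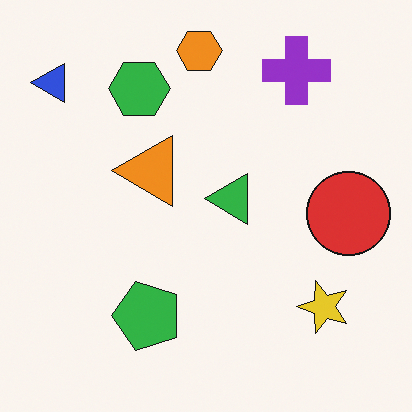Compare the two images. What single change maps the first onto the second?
The transformation is: rotated 90° counter-clockwise.

The blue triangle sits in the top-right of the first image and the top-left of the second — consistent with a whole-image 90° counter-clockwise rotation.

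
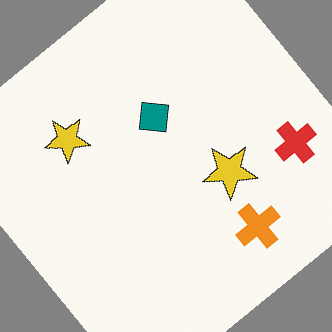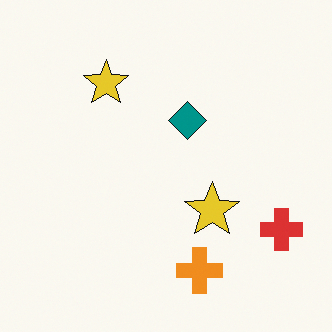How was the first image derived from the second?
Rotated counter-clockwise by a large amount — several tens of degrees.

Every shape is tilted by the same angle and the image corners show triangular fill wedges — a whole-image rotation by a non-right angle.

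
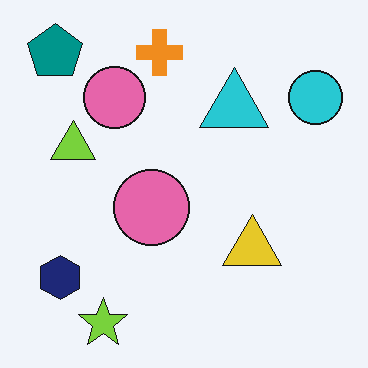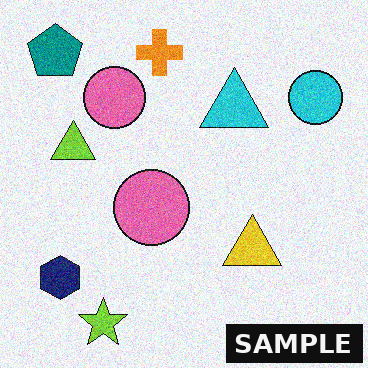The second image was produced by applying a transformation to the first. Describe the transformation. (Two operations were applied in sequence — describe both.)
The image was degraded with moderate additive noise, then watermarked with the text "SAMPLE" in the lower-right corner.

Random speckle covers the whole image, including the flat background. A dark label reading "SAMPLE" appears in the lower-right corner.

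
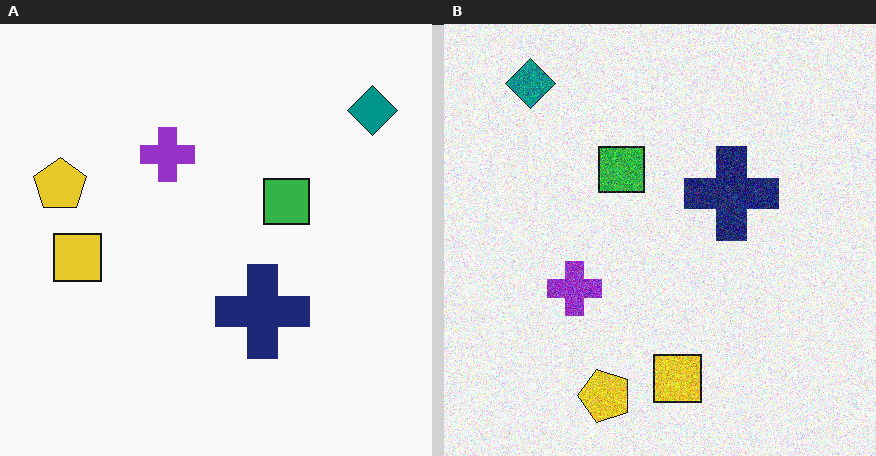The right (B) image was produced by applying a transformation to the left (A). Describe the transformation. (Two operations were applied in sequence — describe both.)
The transformation is: degraded with heavy additive noise, then rotated 90° counter-clockwise.

Random speckle covers the whole image, including the flat background. The teal diamond sits in the top-right of the left (A) image and the top-left of the right (B) — consistent with a whole-image 90° counter-clockwise rotation.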